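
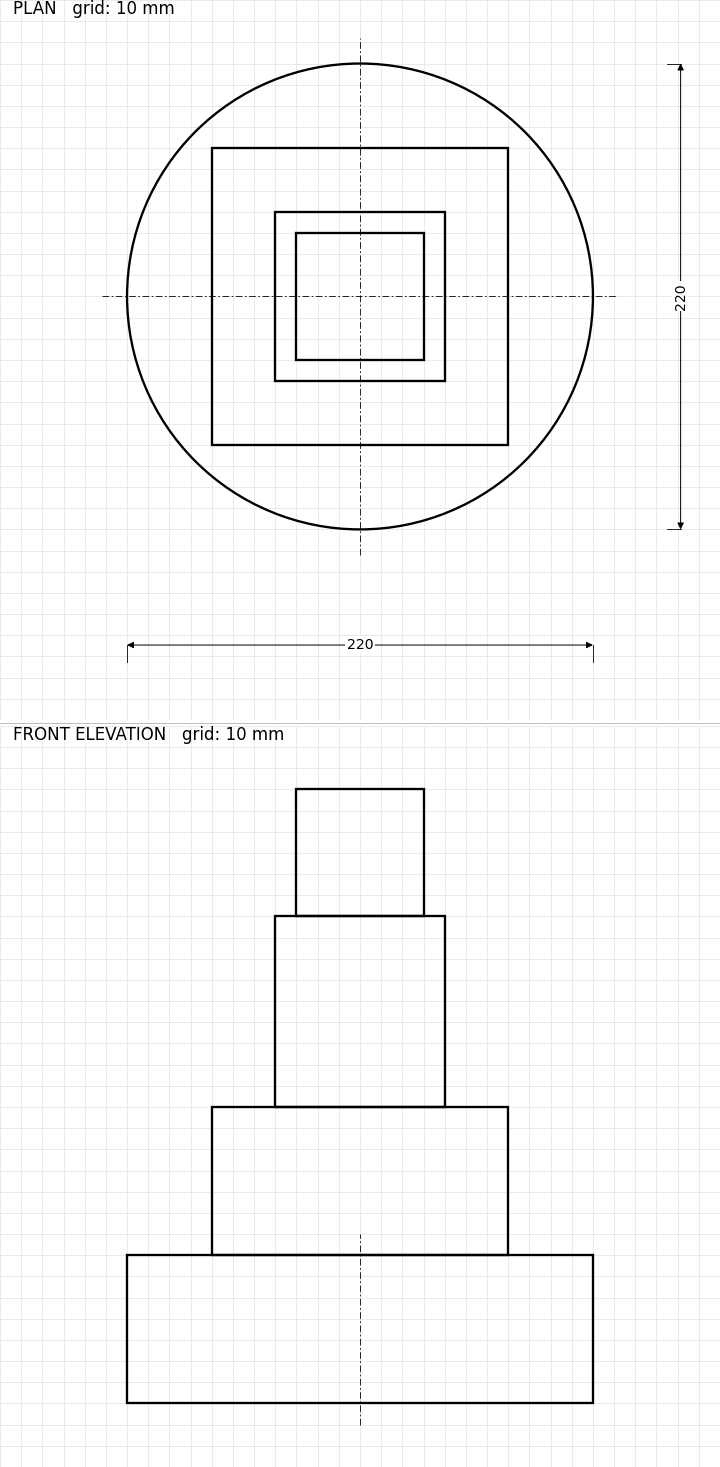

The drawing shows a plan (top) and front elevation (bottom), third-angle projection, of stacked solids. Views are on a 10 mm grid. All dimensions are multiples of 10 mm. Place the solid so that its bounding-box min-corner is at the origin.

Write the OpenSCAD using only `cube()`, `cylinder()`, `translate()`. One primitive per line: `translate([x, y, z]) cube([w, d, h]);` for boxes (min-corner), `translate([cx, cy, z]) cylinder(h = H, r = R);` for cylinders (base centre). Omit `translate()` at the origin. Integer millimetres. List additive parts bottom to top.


translate([110, 110, 0]) cylinder(h = 70, r = 110);
translate([40, 40, 70]) cube([140, 140, 70]);
translate([70, 70, 140]) cube([80, 80, 90]);
translate([80, 80, 230]) cube([60, 60, 60]);


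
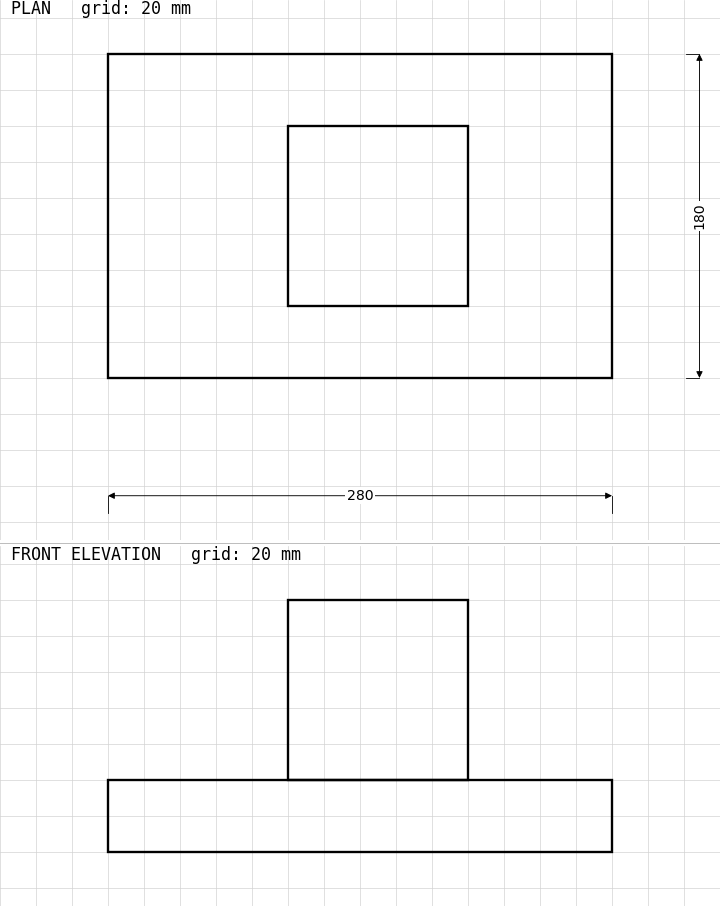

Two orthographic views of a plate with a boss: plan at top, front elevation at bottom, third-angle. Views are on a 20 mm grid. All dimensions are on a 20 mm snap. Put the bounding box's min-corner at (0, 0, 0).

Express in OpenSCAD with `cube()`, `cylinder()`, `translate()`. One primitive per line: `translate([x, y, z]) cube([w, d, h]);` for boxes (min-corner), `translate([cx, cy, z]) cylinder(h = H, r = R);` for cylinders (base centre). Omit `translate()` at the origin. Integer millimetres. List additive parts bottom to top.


cube([280, 180, 40]);
translate([100, 40, 40]) cube([100, 100, 100]);


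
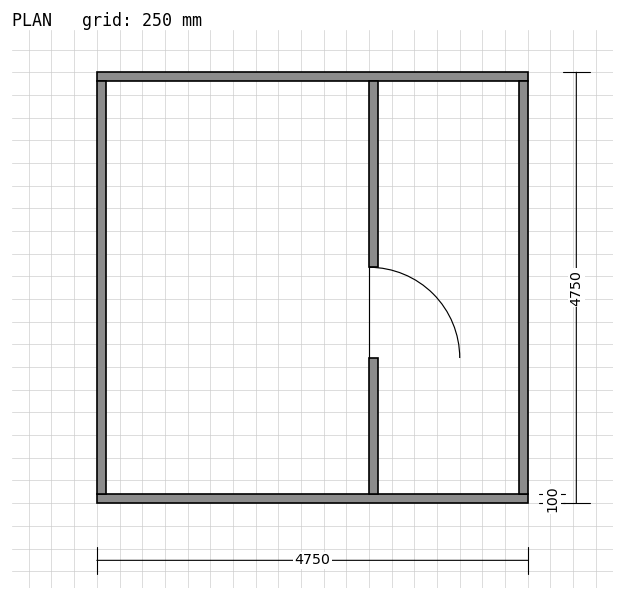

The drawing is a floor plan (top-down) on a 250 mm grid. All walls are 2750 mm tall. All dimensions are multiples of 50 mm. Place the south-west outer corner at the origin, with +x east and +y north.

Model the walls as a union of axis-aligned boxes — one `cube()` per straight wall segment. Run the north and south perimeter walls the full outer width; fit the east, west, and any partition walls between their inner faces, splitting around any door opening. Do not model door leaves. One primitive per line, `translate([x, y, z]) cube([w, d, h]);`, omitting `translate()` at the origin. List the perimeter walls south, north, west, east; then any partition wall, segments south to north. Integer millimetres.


cube([4750, 100, 2750]);
translate([0, 4650, 0]) cube([4750, 100, 2750]);
translate([0, 100, 0]) cube([100, 4550, 2750]);
translate([4650, 100, 0]) cube([100, 4550, 2750]);
translate([3000, 100, 0]) cube([100, 1500, 2750]);
translate([3000, 2600, 0]) cube([100, 2050, 2750]);


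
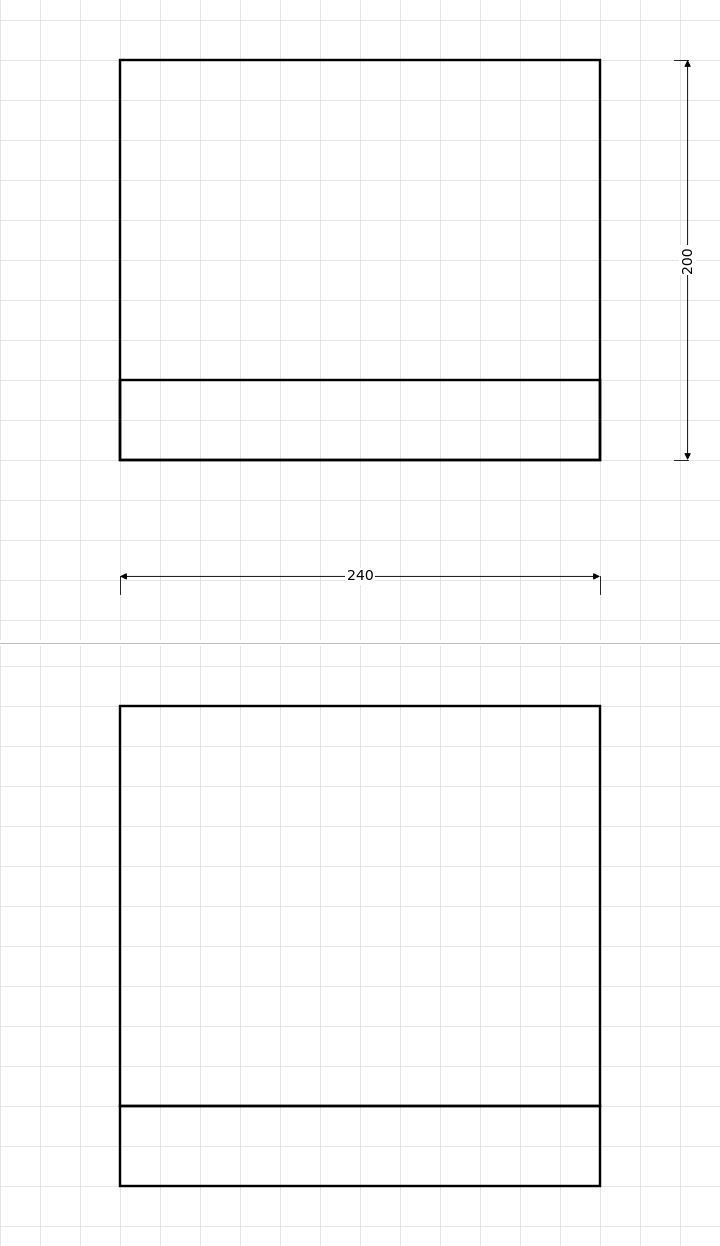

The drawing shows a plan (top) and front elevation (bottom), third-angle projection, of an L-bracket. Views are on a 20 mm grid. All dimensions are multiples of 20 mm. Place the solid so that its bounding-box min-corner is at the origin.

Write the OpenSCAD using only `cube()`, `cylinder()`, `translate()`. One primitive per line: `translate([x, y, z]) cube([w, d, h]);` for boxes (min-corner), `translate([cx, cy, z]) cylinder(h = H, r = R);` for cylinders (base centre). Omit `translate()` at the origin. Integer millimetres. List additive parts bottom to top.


cube([240, 200, 40]);
translate([0, 0, 40]) cube([240, 40, 200]);


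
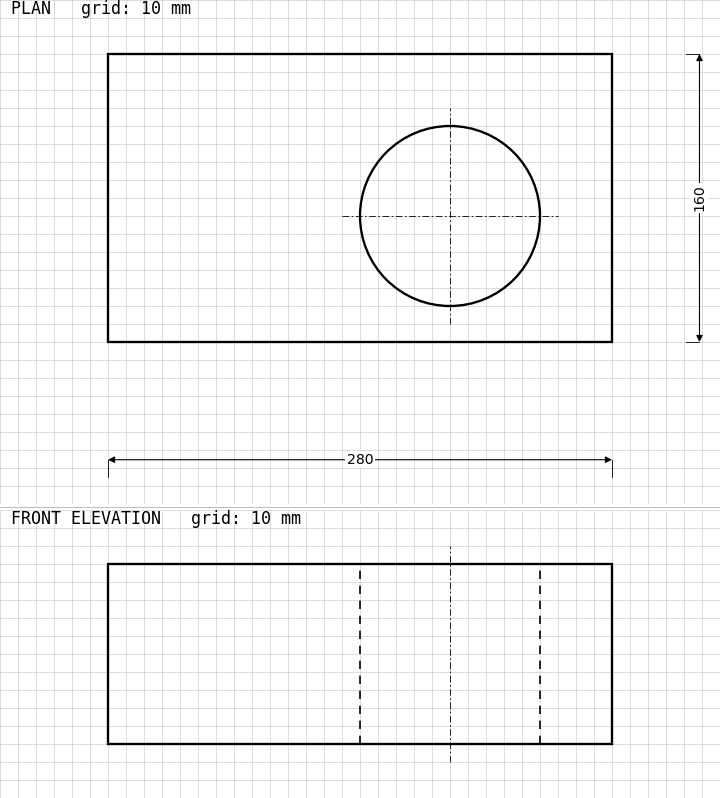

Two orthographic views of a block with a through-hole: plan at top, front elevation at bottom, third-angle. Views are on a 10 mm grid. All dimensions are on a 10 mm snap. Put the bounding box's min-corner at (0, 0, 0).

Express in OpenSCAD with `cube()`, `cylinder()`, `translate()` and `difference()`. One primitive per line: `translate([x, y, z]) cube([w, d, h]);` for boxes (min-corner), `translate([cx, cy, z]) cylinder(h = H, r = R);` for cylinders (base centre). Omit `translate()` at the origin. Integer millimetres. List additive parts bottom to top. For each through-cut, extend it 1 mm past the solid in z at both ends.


difference() {
  cube([280, 160, 100]);
  translate([190, 70, -1]) cylinder(h = 102, r = 50);
}


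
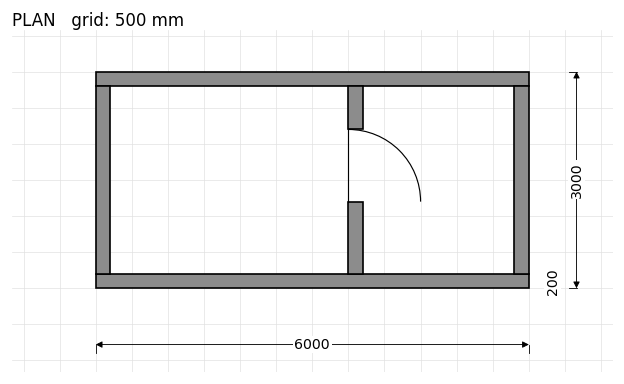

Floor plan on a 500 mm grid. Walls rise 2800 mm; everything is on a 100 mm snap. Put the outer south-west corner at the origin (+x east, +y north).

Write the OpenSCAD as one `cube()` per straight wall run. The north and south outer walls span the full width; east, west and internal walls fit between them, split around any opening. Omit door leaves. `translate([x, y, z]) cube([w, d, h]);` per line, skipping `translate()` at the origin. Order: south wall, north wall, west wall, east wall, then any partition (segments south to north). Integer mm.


cube([6000, 200, 2800]);
translate([0, 2800, 0]) cube([6000, 200, 2800]);
translate([0, 200, 0]) cube([200, 2600, 2800]);
translate([5800, 200, 0]) cube([200, 2600, 2800]);
translate([3500, 200, 0]) cube([200, 1000, 2800]);
translate([3500, 2200, 0]) cube([200, 600, 2800]);


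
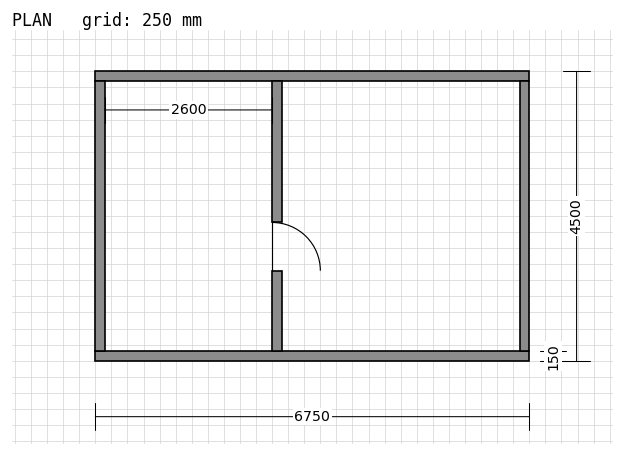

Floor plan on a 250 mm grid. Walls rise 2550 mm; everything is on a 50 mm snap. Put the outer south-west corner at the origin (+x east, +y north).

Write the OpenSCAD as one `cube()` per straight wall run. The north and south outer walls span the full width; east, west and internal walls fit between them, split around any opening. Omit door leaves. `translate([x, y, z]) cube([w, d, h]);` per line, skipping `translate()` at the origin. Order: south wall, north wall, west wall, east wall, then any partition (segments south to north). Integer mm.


cube([6750, 150, 2550]);
translate([0, 4350, 0]) cube([6750, 150, 2550]);
translate([0, 150, 0]) cube([150, 4200, 2550]);
translate([6600, 150, 0]) cube([150, 4200, 2550]);
translate([2750, 150, 0]) cube([150, 1250, 2550]);
translate([2750, 2150, 0]) cube([150, 2200, 2550]);


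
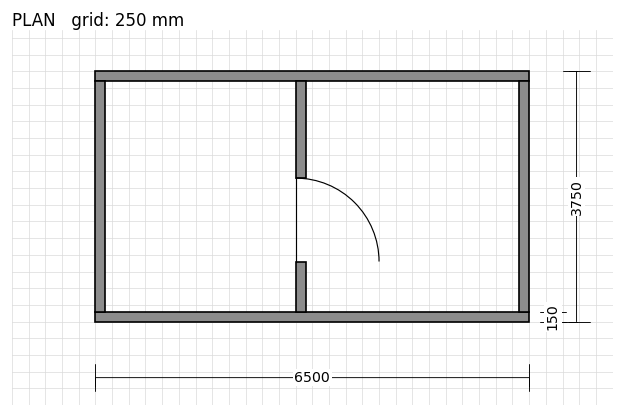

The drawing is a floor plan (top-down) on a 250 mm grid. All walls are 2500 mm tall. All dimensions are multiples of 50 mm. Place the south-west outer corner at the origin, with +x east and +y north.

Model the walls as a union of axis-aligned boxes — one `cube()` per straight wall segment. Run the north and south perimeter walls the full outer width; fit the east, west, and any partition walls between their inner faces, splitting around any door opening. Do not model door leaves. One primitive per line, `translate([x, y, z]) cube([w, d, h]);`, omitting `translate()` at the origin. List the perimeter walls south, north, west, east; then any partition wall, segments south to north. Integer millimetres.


cube([6500, 150, 2500]);
translate([0, 3600, 0]) cube([6500, 150, 2500]);
translate([0, 150, 0]) cube([150, 3450, 2500]);
translate([6350, 150, 0]) cube([150, 3450, 2500]);
translate([3000, 150, 0]) cube([150, 750, 2500]);
translate([3000, 2150, 0]) cube([150, 1450, 2500]);


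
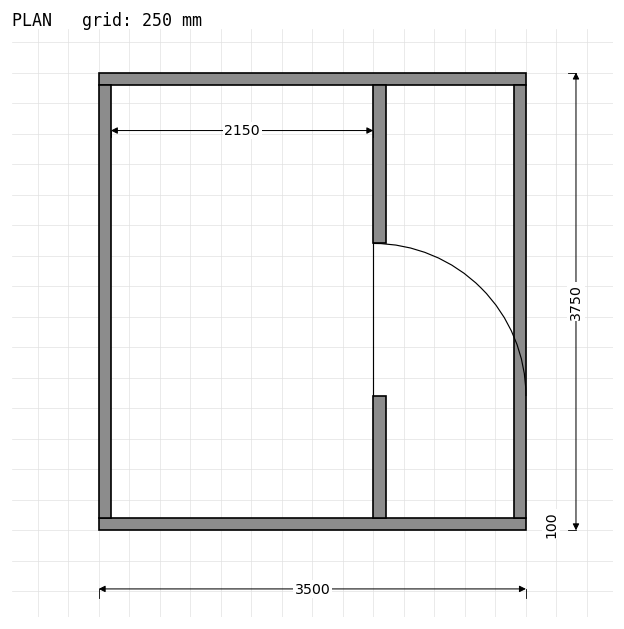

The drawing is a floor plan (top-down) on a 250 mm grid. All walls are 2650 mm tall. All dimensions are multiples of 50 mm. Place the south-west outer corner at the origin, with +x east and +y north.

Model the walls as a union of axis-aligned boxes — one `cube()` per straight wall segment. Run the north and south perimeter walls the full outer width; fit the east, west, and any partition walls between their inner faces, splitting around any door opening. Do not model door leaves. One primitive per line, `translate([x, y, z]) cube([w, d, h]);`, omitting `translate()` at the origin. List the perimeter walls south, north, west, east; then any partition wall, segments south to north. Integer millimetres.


cube([3500, 100, 2650]);
translate([0, 3650, 0]) cube([3500, 100, 2650]);
translate([0, 100, 0]) cube([100, 3550, 2650]);
translate([3400, 100, 0]) cube([100, 3550, 2650]);
translate([2250, 100, 0]) cube([100, 1000, 2650]);
translate([2250, 2350, 0]) cube([100, 1300, 2650]);


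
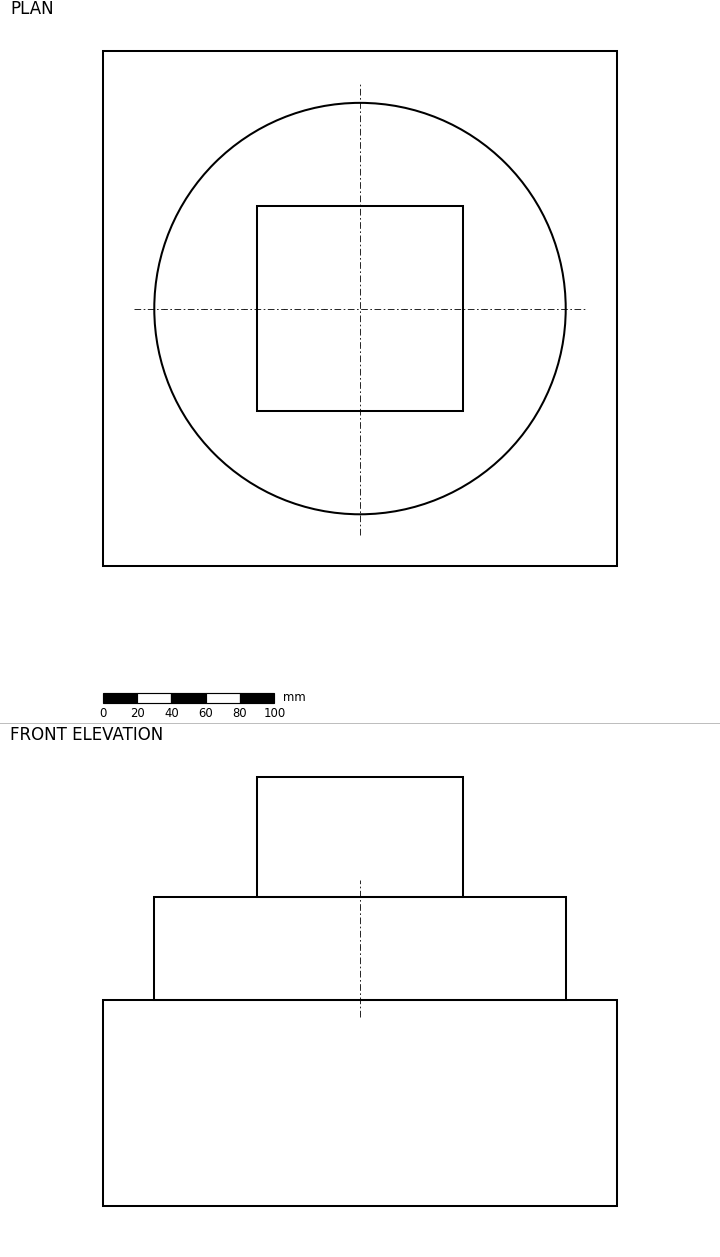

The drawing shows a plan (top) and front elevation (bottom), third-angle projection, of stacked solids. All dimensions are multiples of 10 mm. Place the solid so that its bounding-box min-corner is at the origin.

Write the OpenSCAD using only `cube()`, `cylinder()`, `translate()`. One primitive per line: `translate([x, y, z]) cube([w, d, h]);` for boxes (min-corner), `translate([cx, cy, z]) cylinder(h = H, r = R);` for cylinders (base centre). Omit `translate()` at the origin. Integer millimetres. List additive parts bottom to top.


cube([300, 300, 120]);
translate([150, 150, 120]) cylinder(h = 60, r = 120);
translate([90, 90, 180]) cube([120, 120, 70]);


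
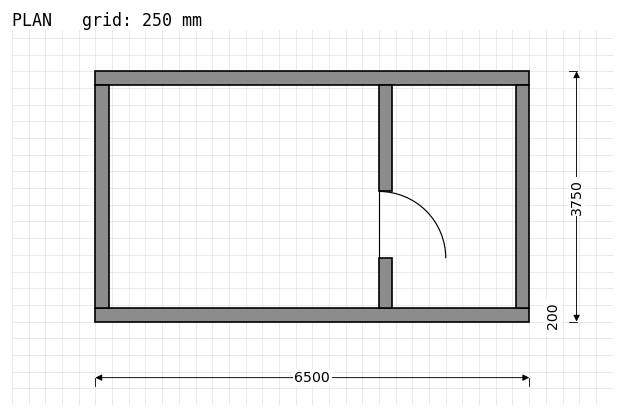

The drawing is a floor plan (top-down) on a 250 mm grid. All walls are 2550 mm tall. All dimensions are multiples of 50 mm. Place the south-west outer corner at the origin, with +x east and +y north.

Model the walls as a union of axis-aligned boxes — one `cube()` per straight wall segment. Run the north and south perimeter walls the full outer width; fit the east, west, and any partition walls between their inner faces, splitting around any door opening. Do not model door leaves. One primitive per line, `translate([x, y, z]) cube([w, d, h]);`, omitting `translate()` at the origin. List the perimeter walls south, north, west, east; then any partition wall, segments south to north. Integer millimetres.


cube([6500, 200, 2550]);
translate([0, 3550, 0]) cube([6500, 200, 2550]);
translate([0, 200, 0]) cube([200, 3350, 2550]);
translate([6300, 200, 0]) cube([200, 3350, 2550]);
translate([4250, 200, 0]) cube([200, 750, 2550]);
translate([4250, 1950, 0]) cube([200, 1600, 2550]);


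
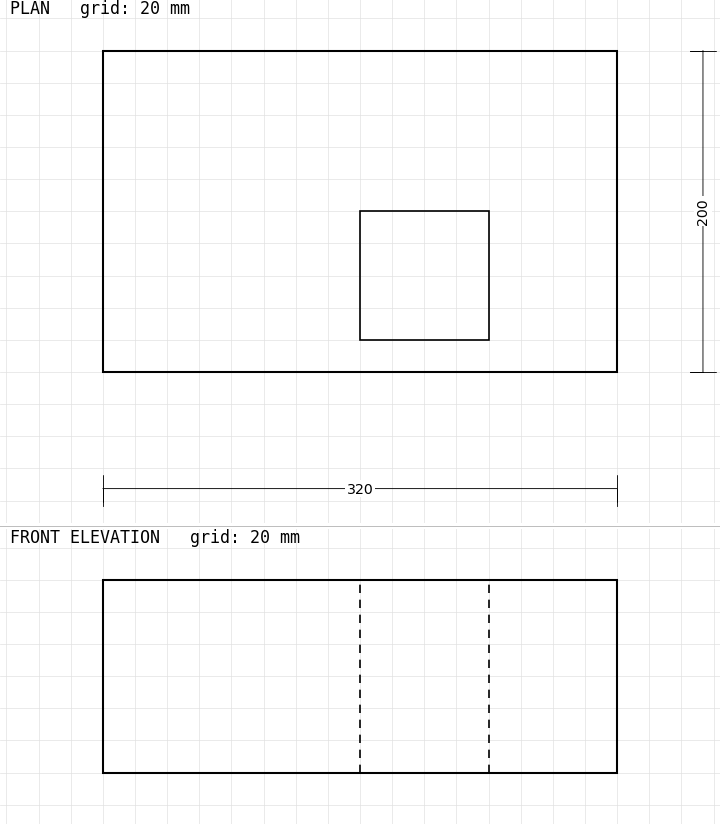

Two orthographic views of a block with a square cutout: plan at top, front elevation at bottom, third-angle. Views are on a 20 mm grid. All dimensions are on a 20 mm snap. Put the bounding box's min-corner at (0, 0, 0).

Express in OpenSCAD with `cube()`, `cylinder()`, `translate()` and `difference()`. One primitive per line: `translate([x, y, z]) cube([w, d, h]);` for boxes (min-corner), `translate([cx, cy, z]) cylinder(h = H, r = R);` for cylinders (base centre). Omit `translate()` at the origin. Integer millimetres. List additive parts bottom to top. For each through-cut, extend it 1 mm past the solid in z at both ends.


difference() {
  cube([320, 200, 120]);
  translate([160, 20, -1]) cube([80, 80, 122]);
}


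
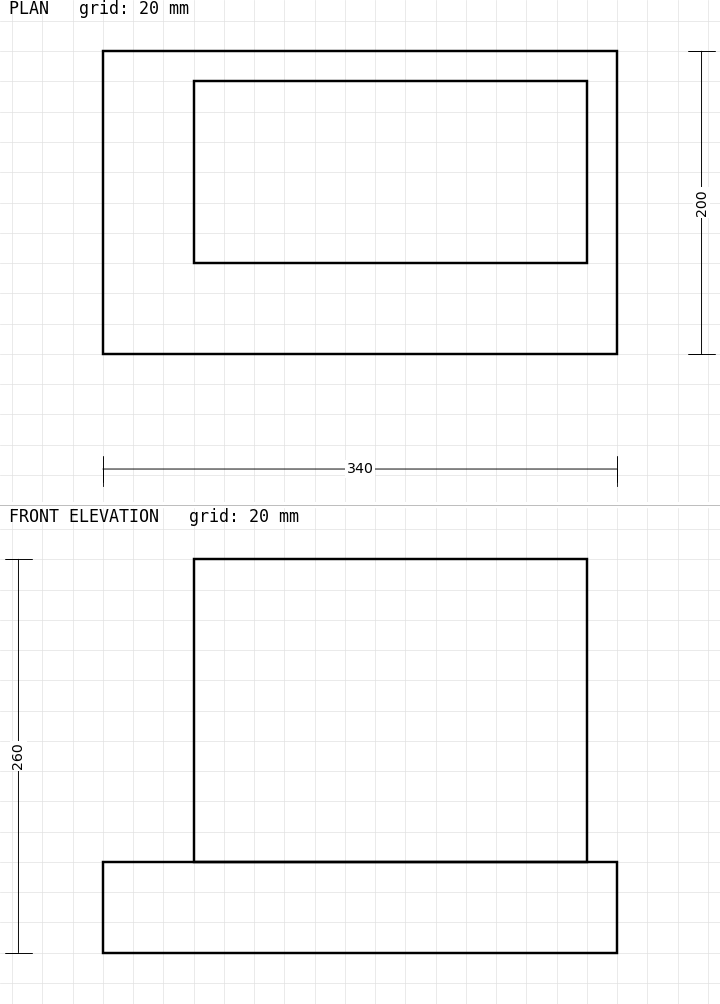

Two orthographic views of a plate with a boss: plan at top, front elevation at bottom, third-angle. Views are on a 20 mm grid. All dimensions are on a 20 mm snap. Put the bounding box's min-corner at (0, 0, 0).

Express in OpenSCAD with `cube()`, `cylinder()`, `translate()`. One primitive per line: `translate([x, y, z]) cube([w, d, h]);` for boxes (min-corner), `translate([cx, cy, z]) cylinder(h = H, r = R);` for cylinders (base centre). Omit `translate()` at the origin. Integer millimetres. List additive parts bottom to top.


cube([340, 200, 60]);
translate([60, 60, 60]) cube([260, 120, 200]);


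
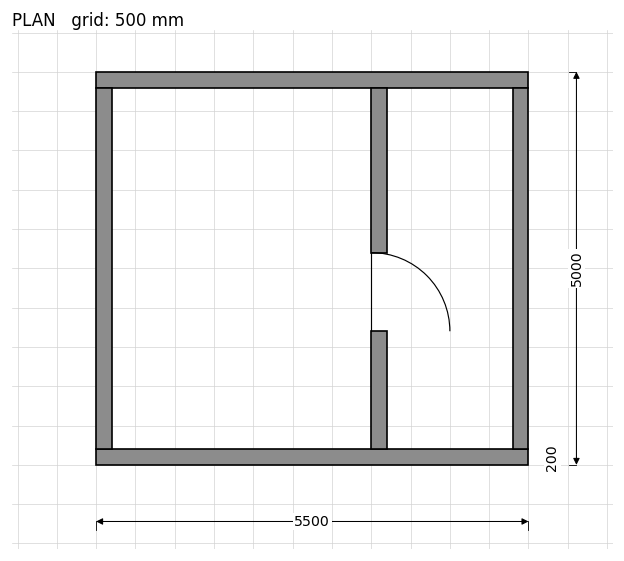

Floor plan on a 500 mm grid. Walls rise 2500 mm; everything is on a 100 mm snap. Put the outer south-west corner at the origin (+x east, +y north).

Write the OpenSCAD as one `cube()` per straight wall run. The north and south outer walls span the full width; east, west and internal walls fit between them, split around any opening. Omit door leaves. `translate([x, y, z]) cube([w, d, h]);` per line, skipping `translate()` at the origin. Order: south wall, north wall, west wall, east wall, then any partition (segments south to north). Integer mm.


cube([5500, 200, 2500]);
translate([0, 4800, 0]) cube([5500, 200, 2500]);
translate([0, 200, 0]) cube([200, 4600, 2500]);
translate([5300, 200, 0]) cube([200, 4600, 2500]);
translate([3500, 200, 0]) cube([200, 1500, 2500]);
translate([3500, 2700, 0]) cube([200, 2100, 2500]);


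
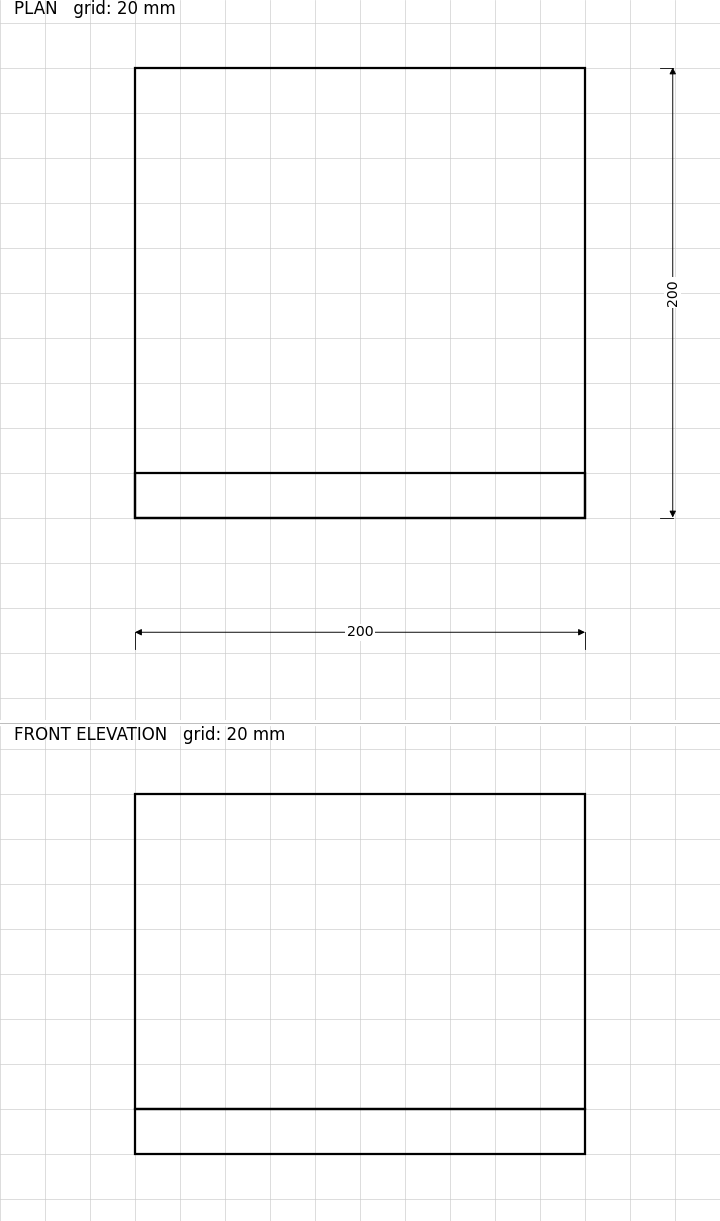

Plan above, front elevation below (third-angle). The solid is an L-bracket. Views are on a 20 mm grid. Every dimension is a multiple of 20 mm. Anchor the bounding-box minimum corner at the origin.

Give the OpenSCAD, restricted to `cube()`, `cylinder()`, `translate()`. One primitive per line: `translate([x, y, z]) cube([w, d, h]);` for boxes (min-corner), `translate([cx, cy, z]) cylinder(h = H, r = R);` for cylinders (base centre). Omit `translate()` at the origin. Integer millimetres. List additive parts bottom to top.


cube([200, 200, 20]);
translate([0, 0, 20]) cube([200, 20, 140]);


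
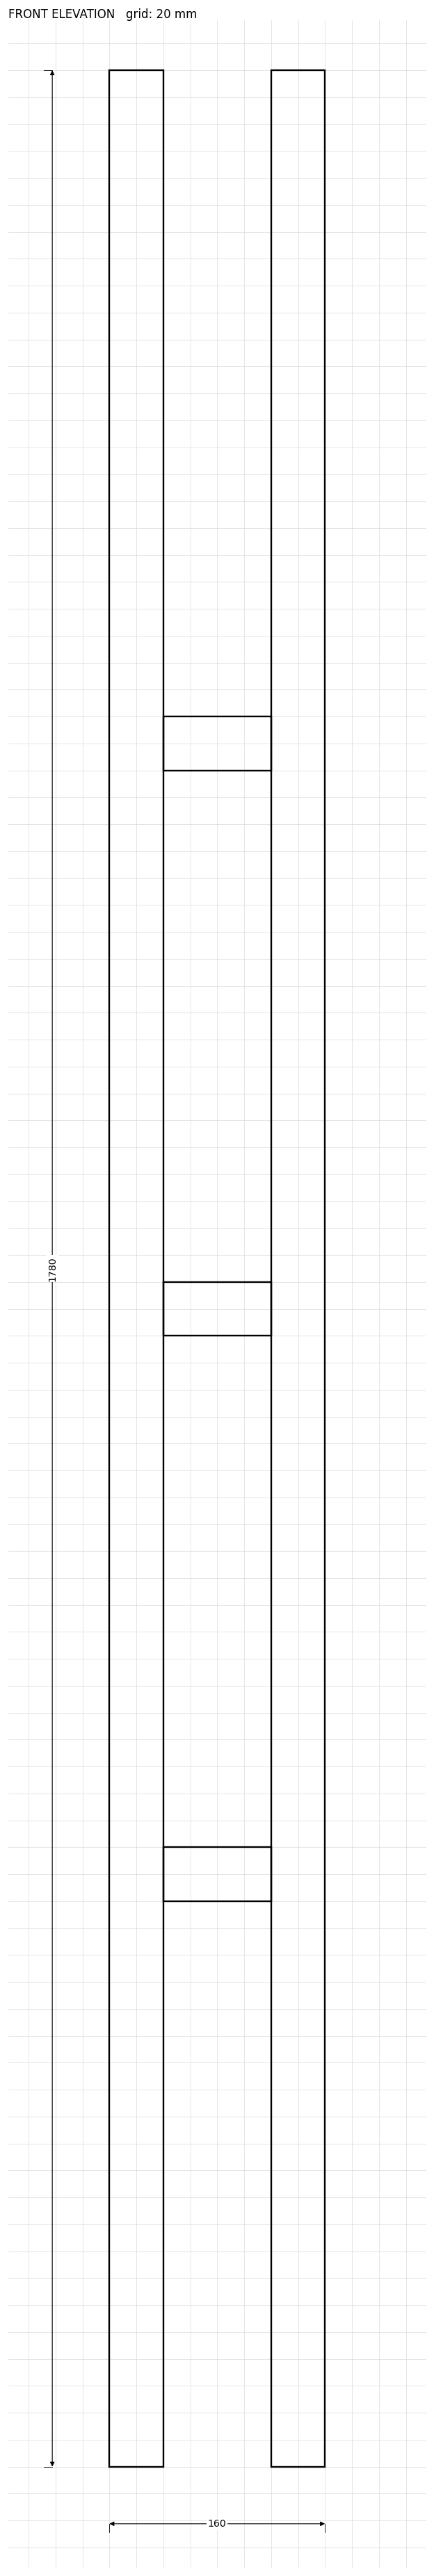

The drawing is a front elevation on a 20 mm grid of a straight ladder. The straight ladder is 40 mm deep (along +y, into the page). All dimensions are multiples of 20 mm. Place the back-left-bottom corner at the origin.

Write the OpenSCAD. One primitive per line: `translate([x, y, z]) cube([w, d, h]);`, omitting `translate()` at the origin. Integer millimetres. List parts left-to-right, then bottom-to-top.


cube([40, 40, 1780]);
translate([40, 0, 420]) cube([80, 40, 40]);
translate([40, 0, 840]) cube([80, 40, 40]);
translate([40, 0, 1260]) cube([80, 40, 40]);
translate([120, 0, 0]) cube([40, 40, 1780]);


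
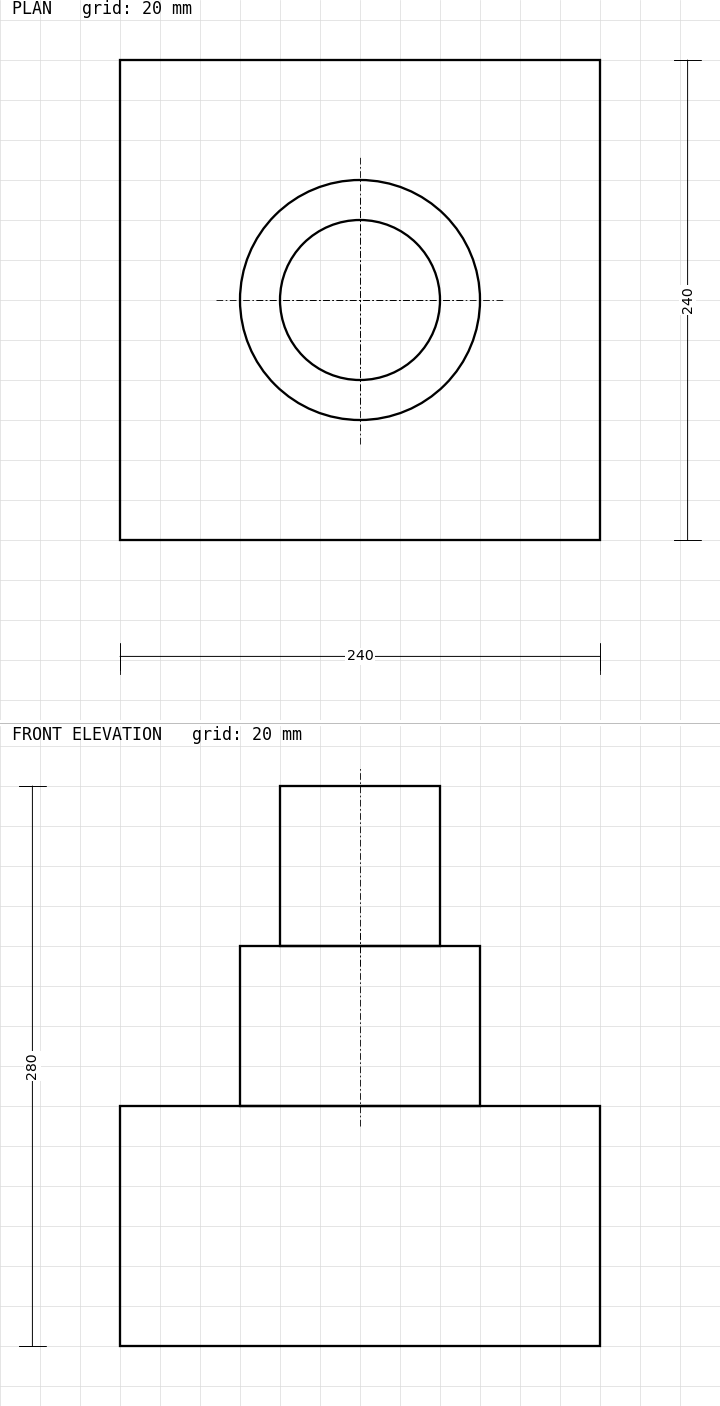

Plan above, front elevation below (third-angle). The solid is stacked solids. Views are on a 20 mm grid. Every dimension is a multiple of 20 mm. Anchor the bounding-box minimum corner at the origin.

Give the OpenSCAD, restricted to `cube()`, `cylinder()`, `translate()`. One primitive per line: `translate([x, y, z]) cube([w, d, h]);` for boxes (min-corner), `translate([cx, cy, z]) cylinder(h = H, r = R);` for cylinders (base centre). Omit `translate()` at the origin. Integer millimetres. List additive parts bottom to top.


cube([240, 240, 120]);
translate([120, 120, 120]) cylinder(h = 80, r = 60);
translate([120, 120, 200]) cylinder(h = 80, r = 40);


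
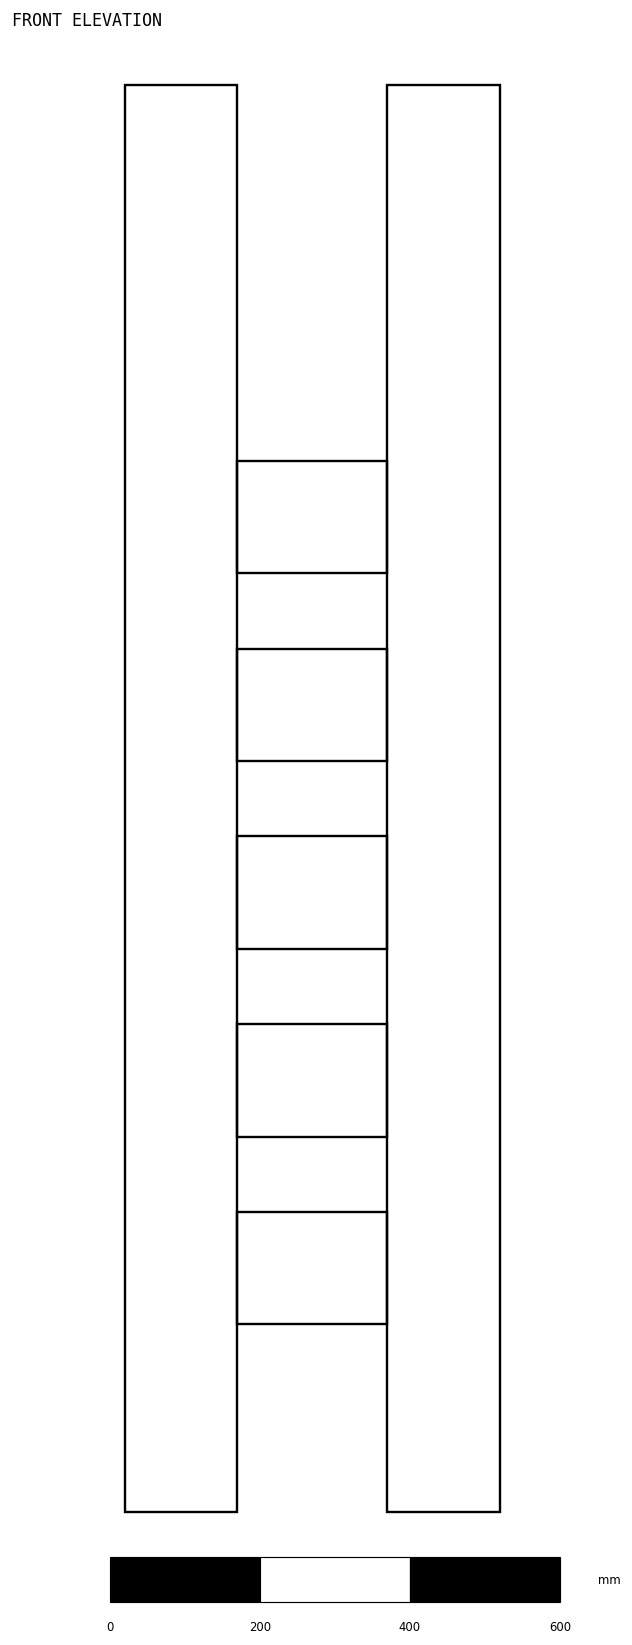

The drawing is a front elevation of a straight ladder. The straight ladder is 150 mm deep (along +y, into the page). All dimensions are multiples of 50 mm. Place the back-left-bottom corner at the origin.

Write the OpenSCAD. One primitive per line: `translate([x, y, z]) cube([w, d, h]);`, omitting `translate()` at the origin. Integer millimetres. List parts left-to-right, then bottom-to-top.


cube([150, 150, 1900]);
translate([150, 0, 250]) cube([200, 150, 150]);
translate([150, 0, 500]) cube([200, 150, 150]);
translate([150, 0, 750]) cube([200, 150, 150]);
translate([150, 0, 1000]) cube([200, 150, 150]);
translate([150, 0, 1250]) cube([200, 150, 150]);
translate([350, 0, 0]) cube([150, 150, 1900]);


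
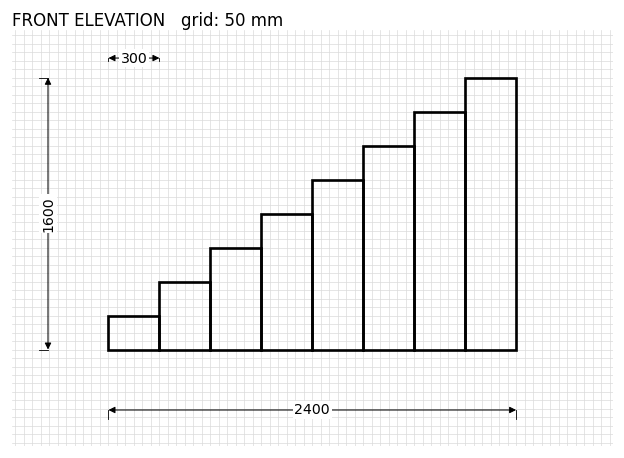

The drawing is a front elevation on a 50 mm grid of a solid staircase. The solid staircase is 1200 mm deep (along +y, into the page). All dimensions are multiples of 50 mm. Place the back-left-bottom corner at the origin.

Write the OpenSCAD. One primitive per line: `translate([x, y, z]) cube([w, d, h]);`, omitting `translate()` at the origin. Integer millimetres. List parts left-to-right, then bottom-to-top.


cube([300, 1200, 200]);
translate([300, 0, 0]) cube([300, 1200, 400]);
translate([600, 0, 0]) cube([300, 1200, 600]);
translate([900, 0, 0]) cube([300, 1200, 800]);
translate([1200, 0, 0]) cube([300, 1200, 1000]);
translate([1500, 0, 0]) cube([300, 1200, 1200]);
translate([1800, 0, 0]) cube([300, 1200, 1400]);
translate([2100, 0, 0]) cube([300, 1200, 1600]);


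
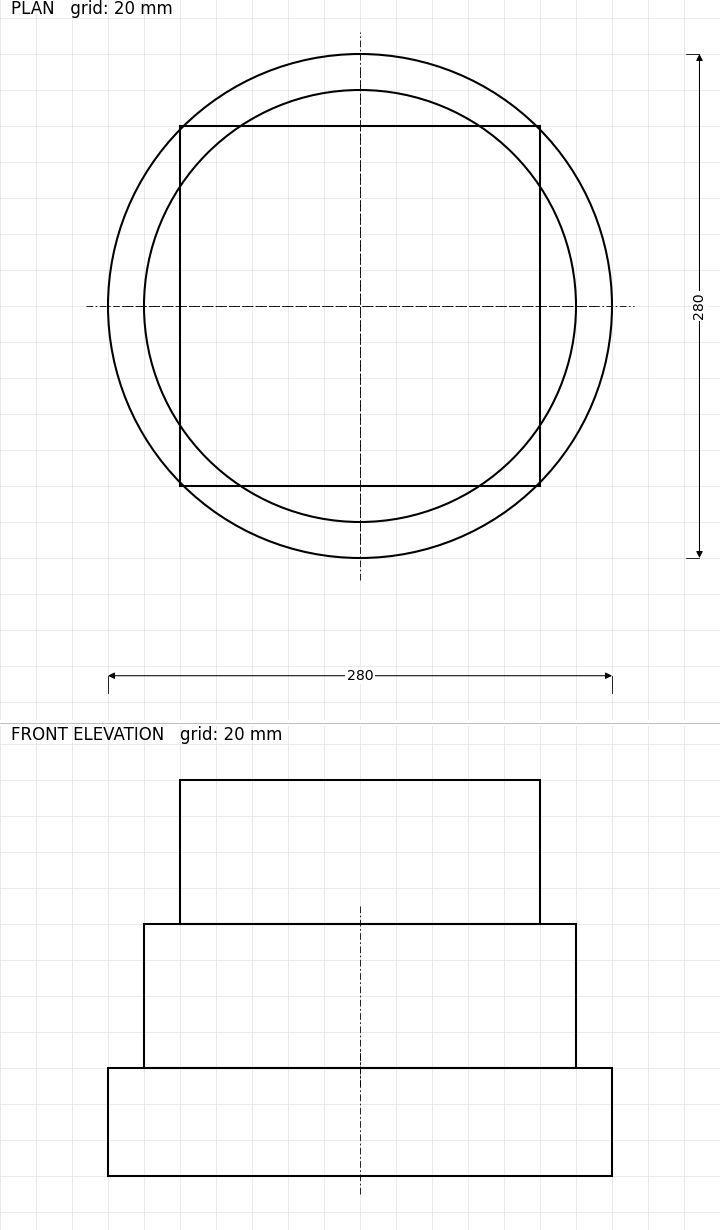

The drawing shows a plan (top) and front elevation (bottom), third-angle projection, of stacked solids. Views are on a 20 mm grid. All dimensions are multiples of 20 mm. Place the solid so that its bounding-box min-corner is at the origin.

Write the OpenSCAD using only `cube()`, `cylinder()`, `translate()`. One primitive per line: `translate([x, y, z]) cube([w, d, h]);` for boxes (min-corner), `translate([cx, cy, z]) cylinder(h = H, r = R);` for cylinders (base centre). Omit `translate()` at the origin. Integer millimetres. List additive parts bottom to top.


translate([140, 140, 0]) cylinder(h = 60, r = 140);
translate([140, 140, 60]) cylinder(h = 80, r = 120);
translate([40, 40, 140]) cube([200, 200, 80]);


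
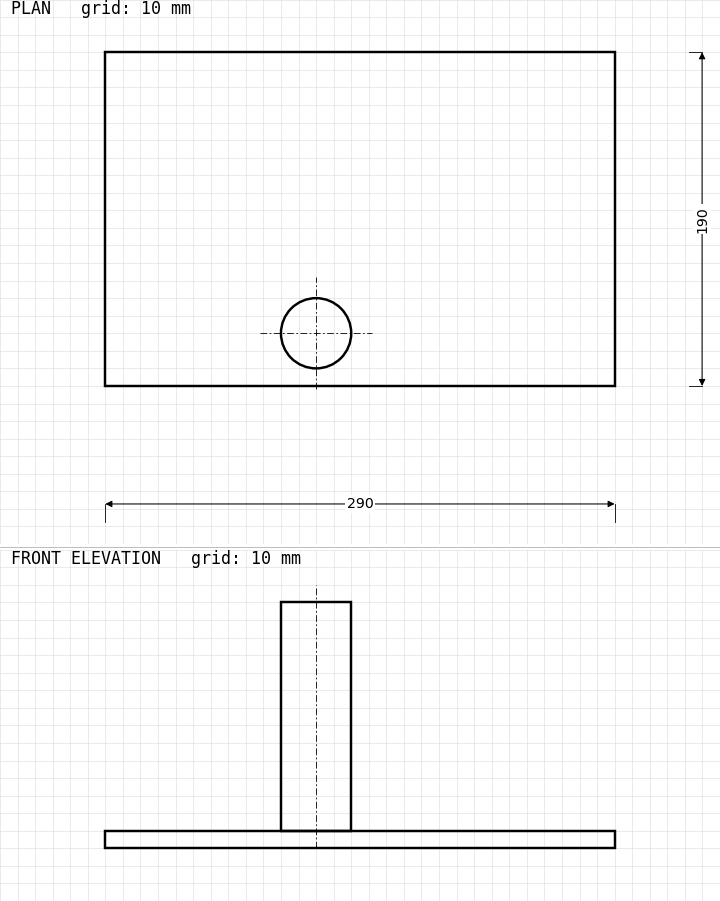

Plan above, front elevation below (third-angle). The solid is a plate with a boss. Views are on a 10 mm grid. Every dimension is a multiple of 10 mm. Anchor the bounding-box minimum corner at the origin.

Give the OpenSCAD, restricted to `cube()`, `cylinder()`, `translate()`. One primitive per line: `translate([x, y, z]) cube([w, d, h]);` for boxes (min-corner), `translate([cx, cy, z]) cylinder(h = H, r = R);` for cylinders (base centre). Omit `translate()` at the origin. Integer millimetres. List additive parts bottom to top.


cube([290, 190, 10]);
translate([120, 30, 10]) cylinder(h = 130, r = 20);


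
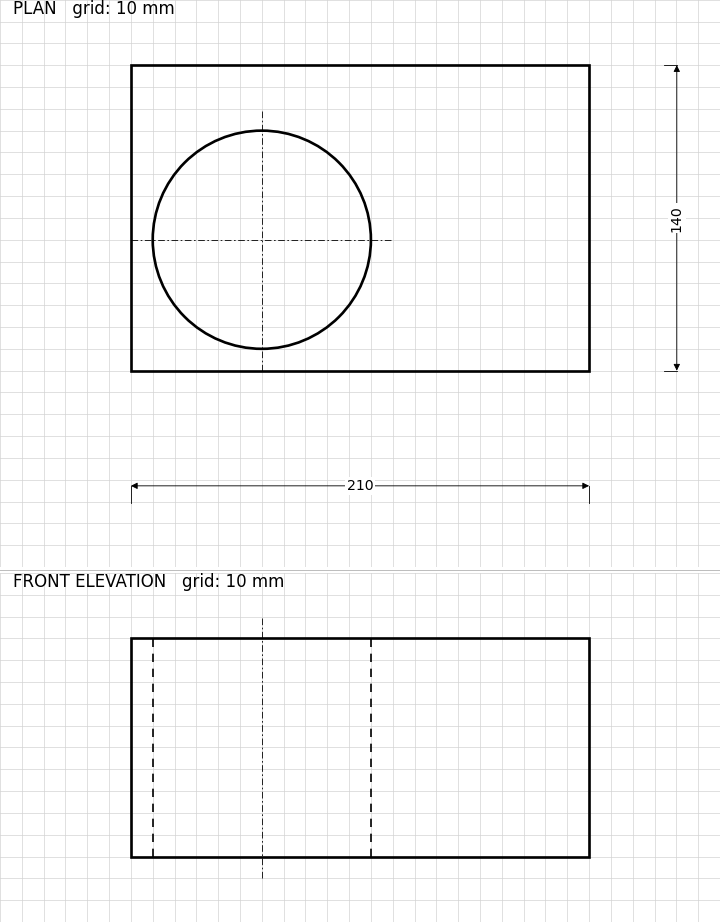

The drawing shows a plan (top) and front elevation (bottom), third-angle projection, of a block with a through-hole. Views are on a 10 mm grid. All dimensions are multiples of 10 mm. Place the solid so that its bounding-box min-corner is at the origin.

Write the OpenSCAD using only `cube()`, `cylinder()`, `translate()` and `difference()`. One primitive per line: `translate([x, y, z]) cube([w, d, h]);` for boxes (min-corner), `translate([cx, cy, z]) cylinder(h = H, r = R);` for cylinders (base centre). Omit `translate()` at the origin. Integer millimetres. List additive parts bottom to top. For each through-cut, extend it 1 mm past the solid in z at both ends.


difference() {
  cube([210, 140, 100]);
  translate([60, 60, -1]) cylinder(h = 102, r = 50);
}


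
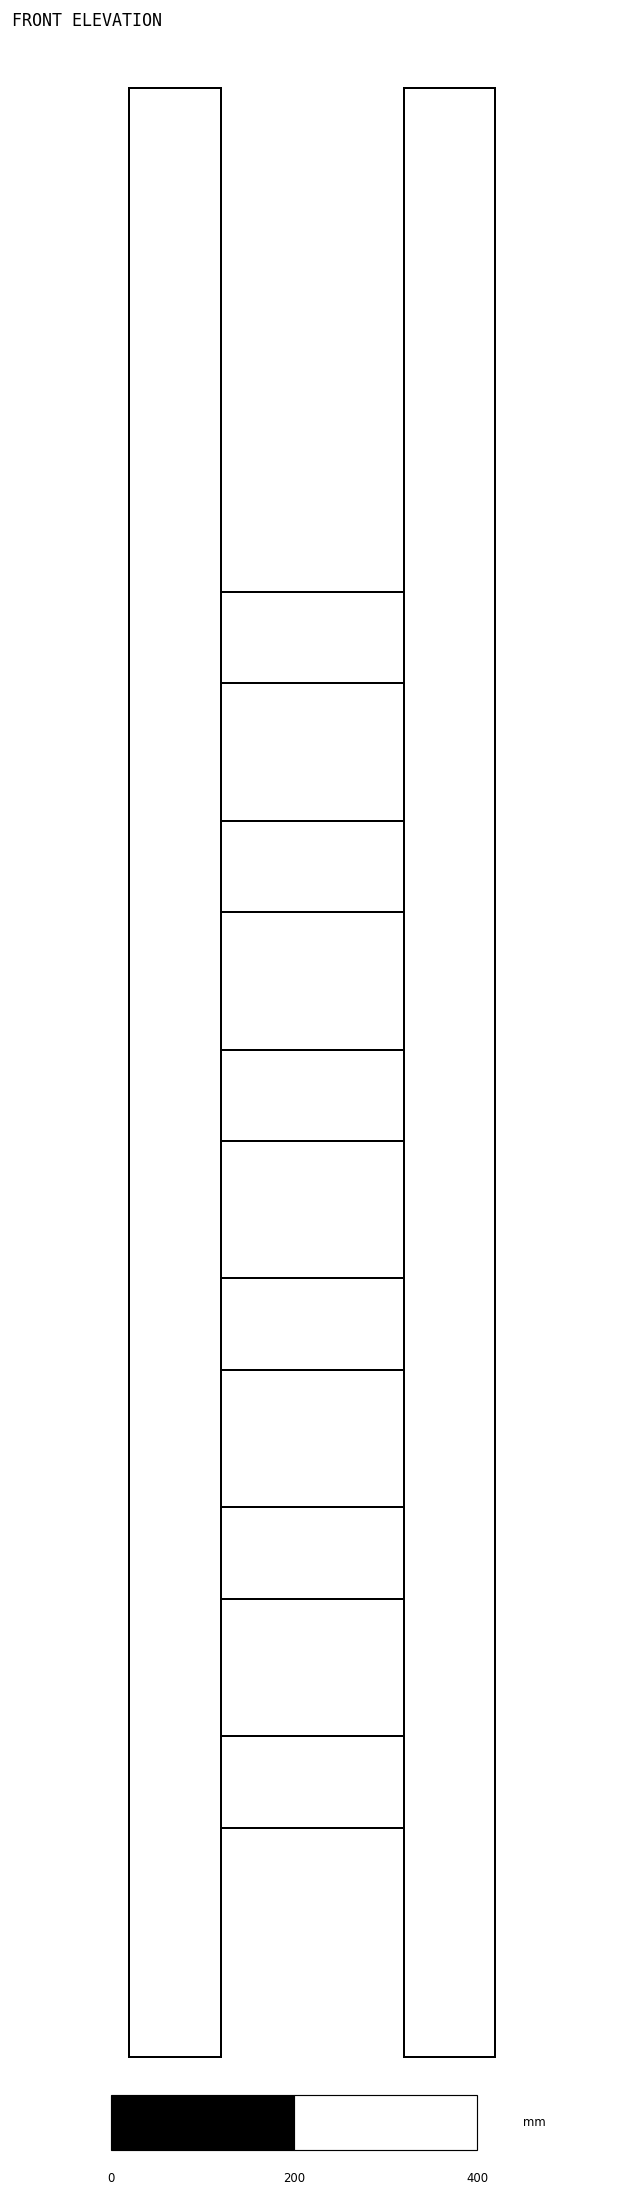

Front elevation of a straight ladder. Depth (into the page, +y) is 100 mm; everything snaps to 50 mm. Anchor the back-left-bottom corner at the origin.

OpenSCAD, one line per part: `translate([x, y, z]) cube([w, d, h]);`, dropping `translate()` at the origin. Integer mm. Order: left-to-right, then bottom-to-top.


cube([100, 100, 2150]);
translate([100, 0, 250]) cube([200, 100, 100]);
translate([100, 0, 500]) cube([200, 100, 100]);
translate([100, 0, 750]) cube([200, 100, 100]);
translate([100, 0, 1000]) cube([200, 100, 100]);
translate([100, 0, 1250]) cube([200, 100, 100]);
translate([100, 0, 1500]) cube([200, 100, 100]);
translate([300, 0, 0]) cube([100, 100, 2150]);


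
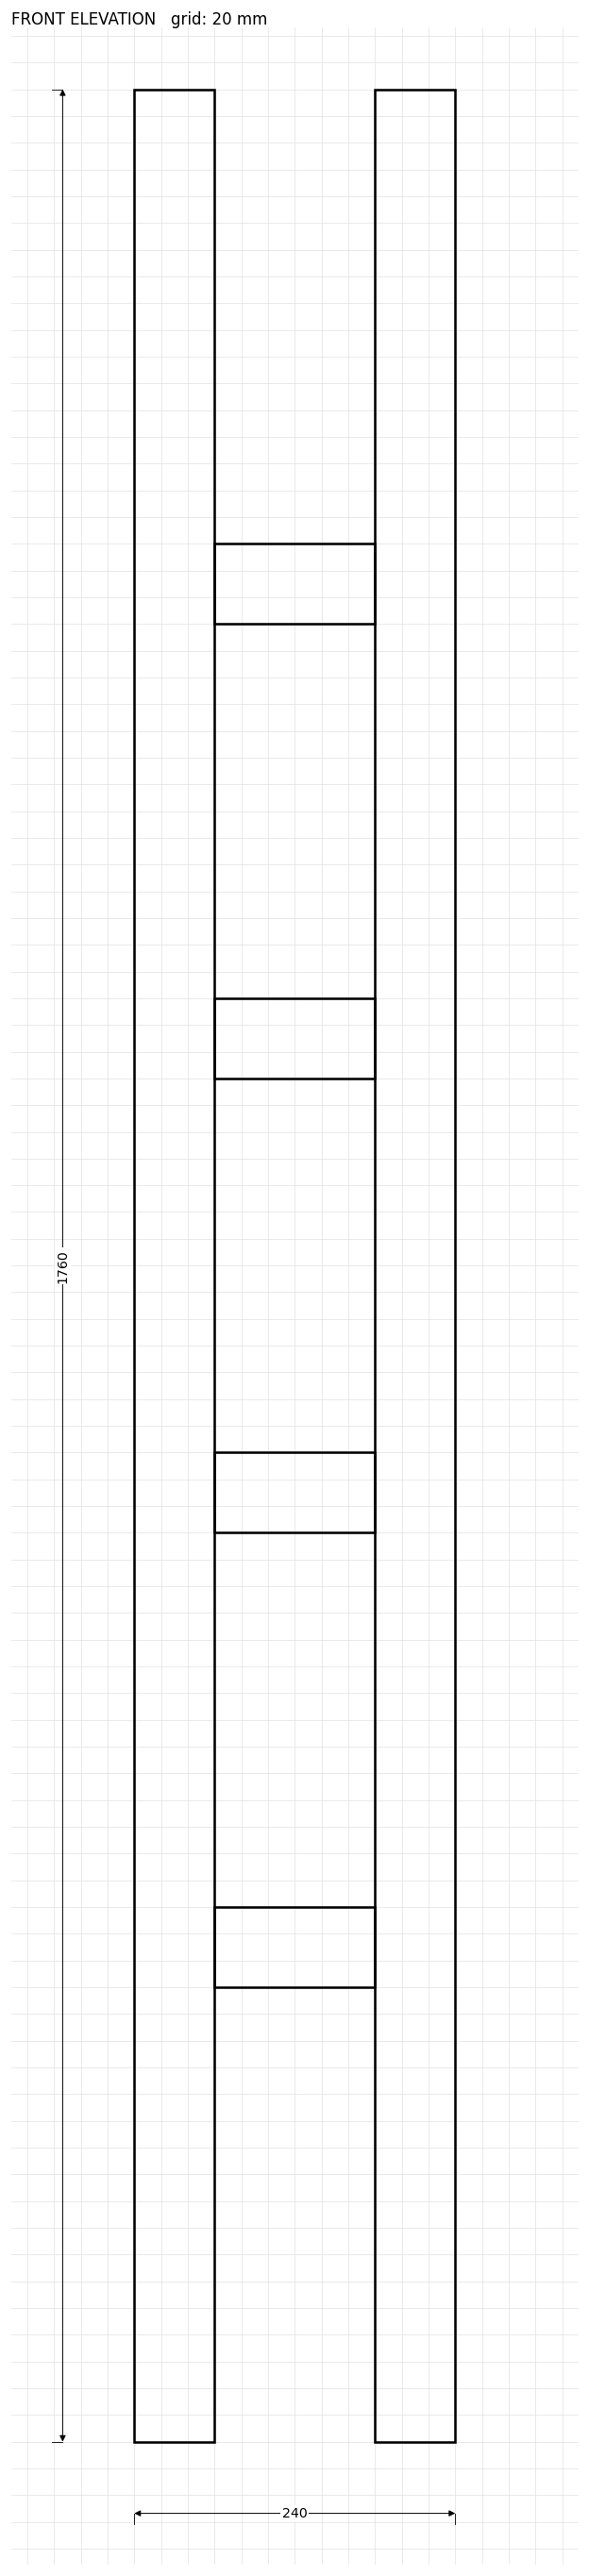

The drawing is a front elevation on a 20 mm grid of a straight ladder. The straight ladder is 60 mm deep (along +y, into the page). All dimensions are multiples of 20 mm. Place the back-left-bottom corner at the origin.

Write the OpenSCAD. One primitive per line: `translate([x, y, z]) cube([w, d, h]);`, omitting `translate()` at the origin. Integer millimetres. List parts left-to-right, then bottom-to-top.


cube([60, 60, 1760]);
translate([60, 0, 340]) cube([120, 60, 60]);
translate([60, 0, 680]) cube([120, 60, 60]);
translate([60, 0, 1020]) cube([120, 60, 60]);
translate([60, 0, 1360]) cube([120, 60, 60]);
translate([180, 0, 0]) cube([60, 60, 1760]);


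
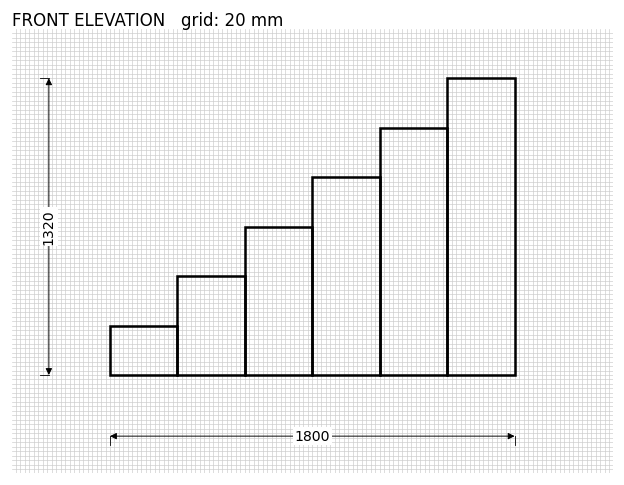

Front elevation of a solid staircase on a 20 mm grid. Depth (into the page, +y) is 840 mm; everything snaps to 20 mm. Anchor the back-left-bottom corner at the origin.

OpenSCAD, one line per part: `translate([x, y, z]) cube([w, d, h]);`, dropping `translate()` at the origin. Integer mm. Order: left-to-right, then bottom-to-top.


cube([300, 840, 220]);
translate([300, 0, 0]) cube([300, 840, 440]);
translate([600, 0, 0]) cube([300, 840, 660]);
translate([900, 0, 0]) cube([300, 840, 880]);
translate([1200, 0, 0]) cube([300, 840, 1100]);
translate([1500, 0, 0]) cube([300, 840, 1320]);


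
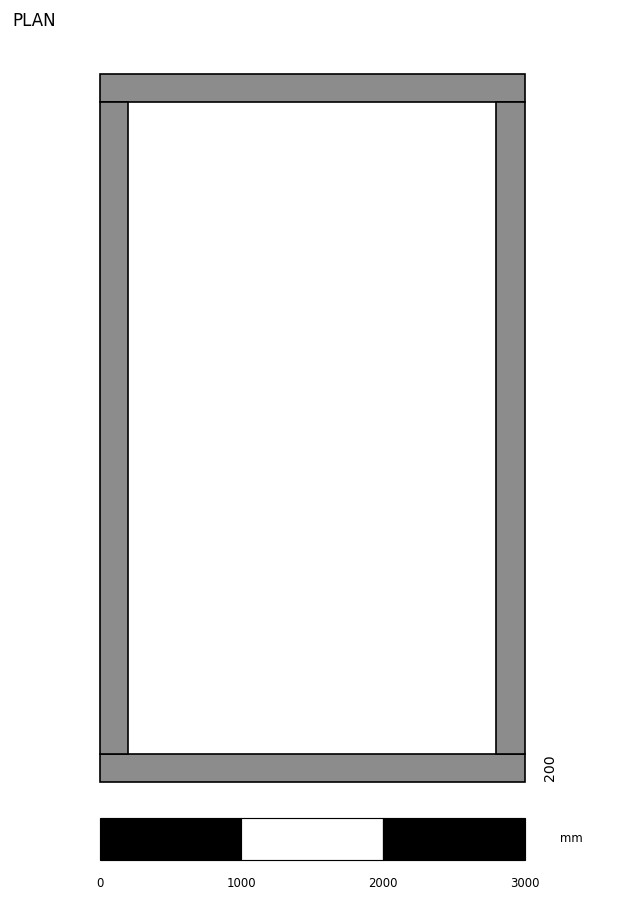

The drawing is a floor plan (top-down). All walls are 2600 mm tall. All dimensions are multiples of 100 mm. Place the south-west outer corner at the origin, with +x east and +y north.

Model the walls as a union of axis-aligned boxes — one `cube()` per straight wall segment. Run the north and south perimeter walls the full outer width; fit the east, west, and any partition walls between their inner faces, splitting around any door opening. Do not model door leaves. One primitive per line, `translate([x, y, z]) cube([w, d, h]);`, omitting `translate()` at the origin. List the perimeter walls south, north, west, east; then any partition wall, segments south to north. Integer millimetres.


cube([3000, 200, 2600]);
translate([0, 4800, 0]) cube([3000, 200, 2600]);
translate([0, 200, 0]) cube([200, 4600, 2600]);
translate([2800, 200, 0]) cube([200, 4600, 2600]);


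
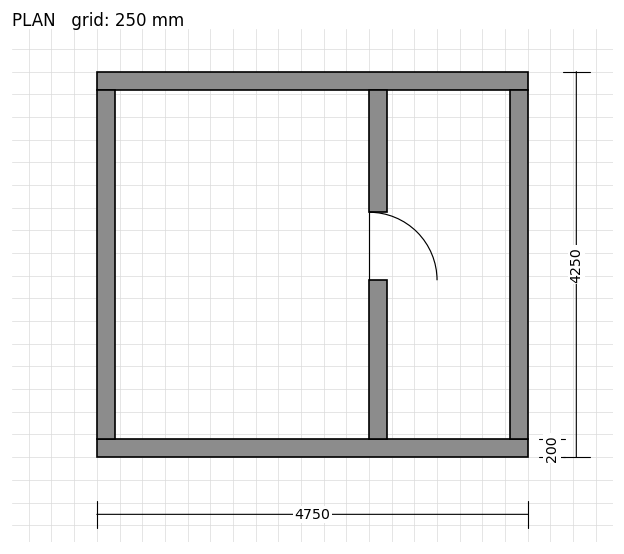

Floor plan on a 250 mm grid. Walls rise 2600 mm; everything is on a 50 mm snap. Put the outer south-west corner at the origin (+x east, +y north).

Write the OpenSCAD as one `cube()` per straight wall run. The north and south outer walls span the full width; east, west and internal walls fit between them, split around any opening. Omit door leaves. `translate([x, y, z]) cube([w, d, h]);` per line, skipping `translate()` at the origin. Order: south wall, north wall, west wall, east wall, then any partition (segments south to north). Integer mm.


cube([4750, 200, 2600]);
translate([0, 4050, 0]) cube([4750, 200, 2600]);
translate([0, 200, 0]) cube([200, 3850, 2600]);
translate([4550, 200, 0]) cube([200, 3850, 2600]);
translate([3000, 200, 0]) cube([200, 1750, 2600]);
translate([3000, 2700, 0]) cube([200, 1350, 2600]);


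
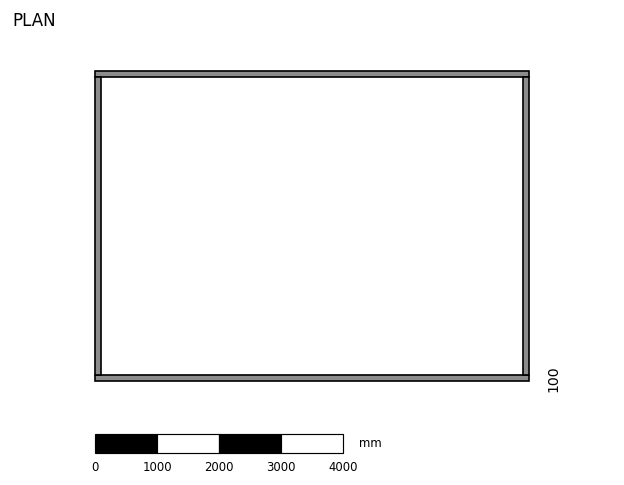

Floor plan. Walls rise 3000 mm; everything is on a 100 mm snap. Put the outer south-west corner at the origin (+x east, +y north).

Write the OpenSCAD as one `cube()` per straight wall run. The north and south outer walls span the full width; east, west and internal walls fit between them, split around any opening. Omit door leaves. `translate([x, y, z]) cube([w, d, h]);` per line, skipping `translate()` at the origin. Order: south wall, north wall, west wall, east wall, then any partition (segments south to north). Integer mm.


cube([7000, 100, 3000]);
translate([0, 4900, 0]) cube([7000, 100, 3000]);
translate([0, 100, 0]) cube([100, 4800, 3000]);
translate([6900, 100, 0]) cube([100, 4800, 3000]);


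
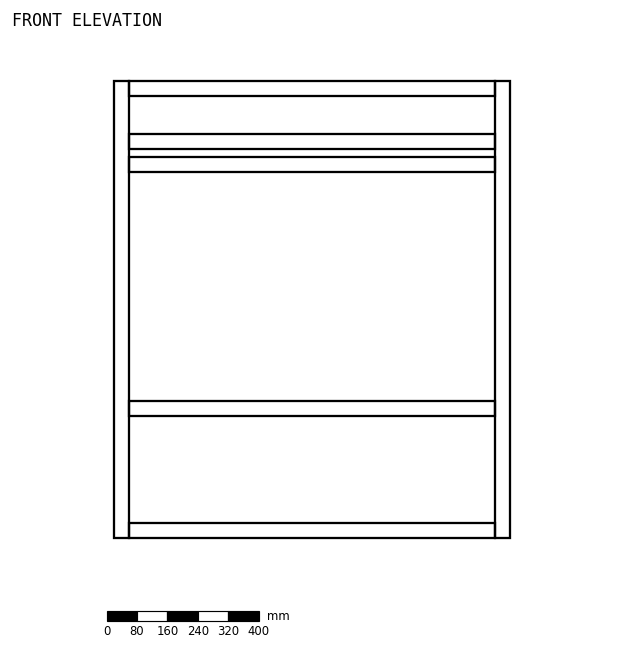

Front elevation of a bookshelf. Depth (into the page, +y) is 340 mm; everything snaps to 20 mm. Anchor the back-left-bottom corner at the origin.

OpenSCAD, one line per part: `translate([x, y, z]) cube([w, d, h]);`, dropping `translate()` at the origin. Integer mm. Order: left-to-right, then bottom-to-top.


cube([40, 340, 1200]);
translate([40, 0, 0]) cube([960, 340, 40]);
translate([40, 0, 320]) cube([960, 340, 40]);
translate([40, 0, 960]) cube([960, 340, 40]);
translate([40, 0, 1020]) cube([960, 340, 40]);
translate([40, 0, 1160]) cube([960, 340, 40]);
translate([1000, 0, 0]) cube([40, 340, 1200]);


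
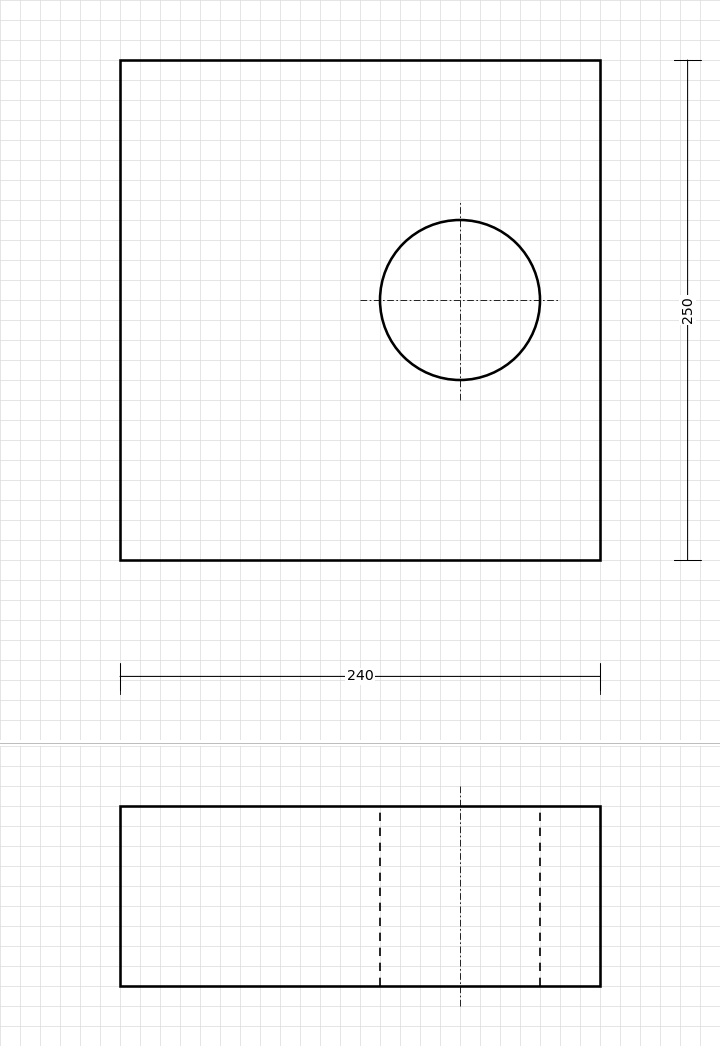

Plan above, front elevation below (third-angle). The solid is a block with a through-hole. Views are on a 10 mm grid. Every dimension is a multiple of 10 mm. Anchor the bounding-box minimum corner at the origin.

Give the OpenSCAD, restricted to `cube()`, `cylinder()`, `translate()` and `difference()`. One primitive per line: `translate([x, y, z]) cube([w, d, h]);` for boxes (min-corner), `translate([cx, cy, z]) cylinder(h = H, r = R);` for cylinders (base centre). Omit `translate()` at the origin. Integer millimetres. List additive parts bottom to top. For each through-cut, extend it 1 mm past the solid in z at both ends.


difference() {
  cube([240, 250, 90]);
  translate([170, 130, -1]) cylinder(h = 92, r = 40);
}


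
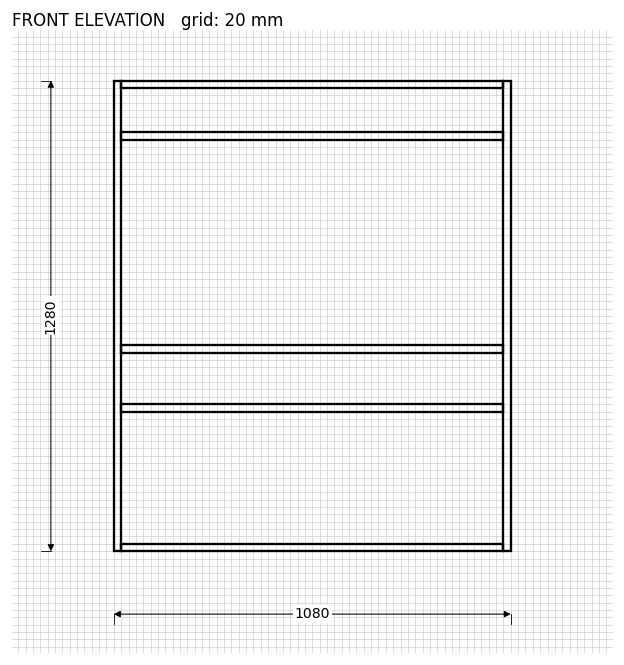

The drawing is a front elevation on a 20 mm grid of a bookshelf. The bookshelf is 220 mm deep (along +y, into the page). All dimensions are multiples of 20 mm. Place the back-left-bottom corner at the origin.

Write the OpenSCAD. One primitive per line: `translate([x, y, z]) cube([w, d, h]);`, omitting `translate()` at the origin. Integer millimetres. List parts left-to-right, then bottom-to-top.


cube([20, 220, 1280]);
translate([20, 0, 0]) cube([1040, 220, 20]);
translate([20, 0, 380]) cube([1040, 220, 20]);
translate([20, 0, 540]) cube([1040, 220, 20]);
translate([20, 0, 1120]) cube([1040, 220, 20]);
translate([20, 0, 1260]) cube([1040, 220, 20]);
translate([1060, 0, 0]) cube([20, 220, 1280]);


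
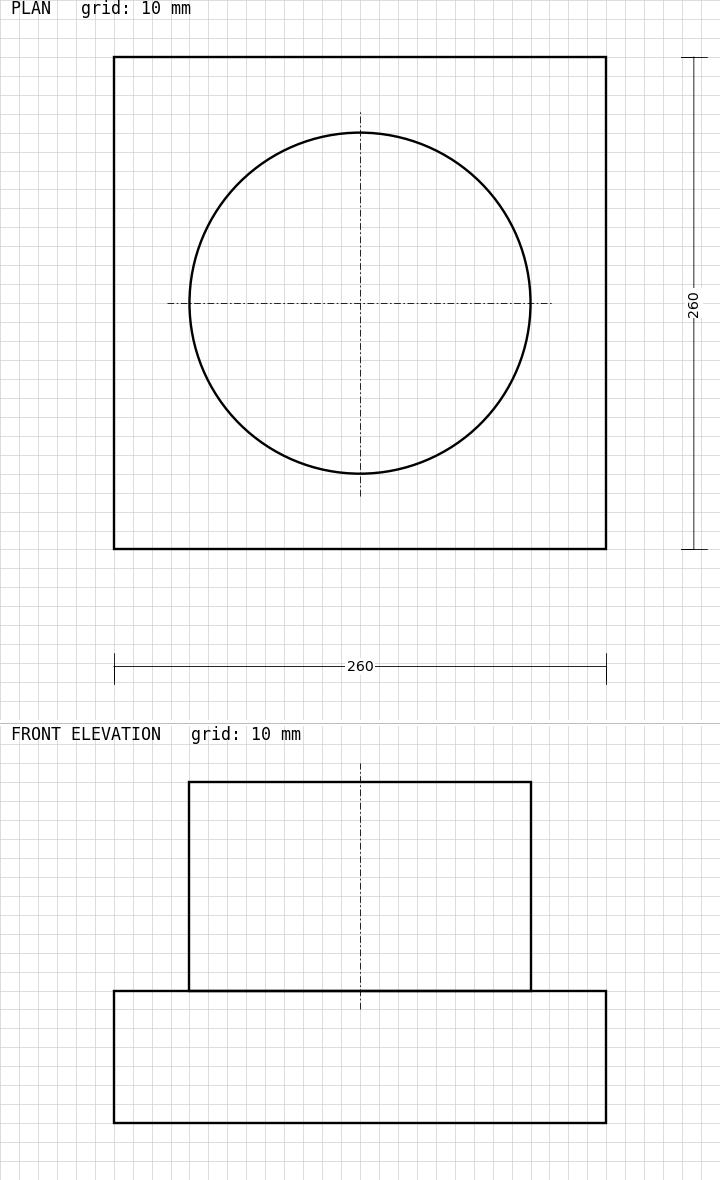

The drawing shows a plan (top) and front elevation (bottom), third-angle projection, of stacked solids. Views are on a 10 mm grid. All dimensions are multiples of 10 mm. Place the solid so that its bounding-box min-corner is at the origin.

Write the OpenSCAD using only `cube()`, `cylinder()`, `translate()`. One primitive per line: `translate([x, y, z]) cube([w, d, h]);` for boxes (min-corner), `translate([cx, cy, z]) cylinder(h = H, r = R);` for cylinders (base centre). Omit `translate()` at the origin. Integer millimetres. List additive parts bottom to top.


cube([260, 260, 70]);
translate([130, 130, 70]) cylinder(h = 110, r = 90);


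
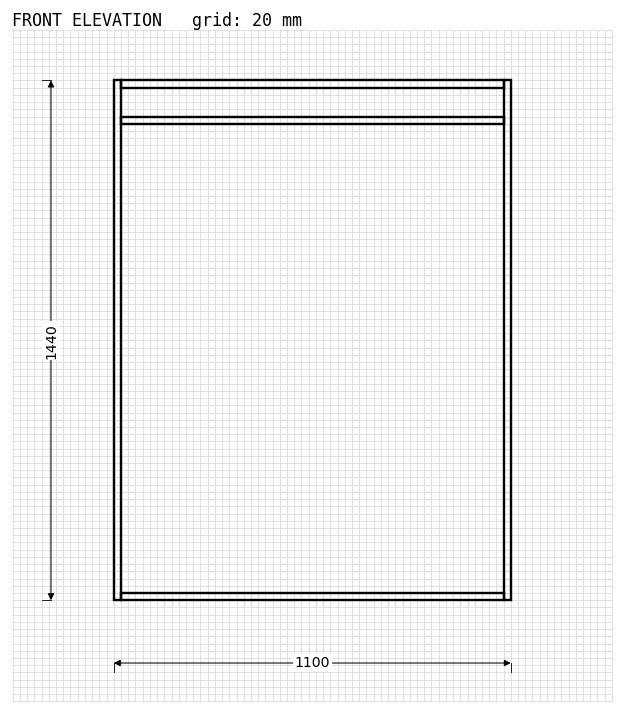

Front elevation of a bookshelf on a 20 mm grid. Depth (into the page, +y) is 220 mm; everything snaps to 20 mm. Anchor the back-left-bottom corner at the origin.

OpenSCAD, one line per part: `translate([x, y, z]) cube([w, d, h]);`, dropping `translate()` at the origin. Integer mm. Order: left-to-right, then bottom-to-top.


cube([20, 220, 1440]);
translate([20, 0, 0]) cube([1060, 220, 20]);
translate([20, 0, 1320]) cube([1060, 220, 20]);
translate([20, 0, 1420]) cube([1060, 220, 20]);
translate([1080, 0, 0]) cube([20, 220, 1440]);


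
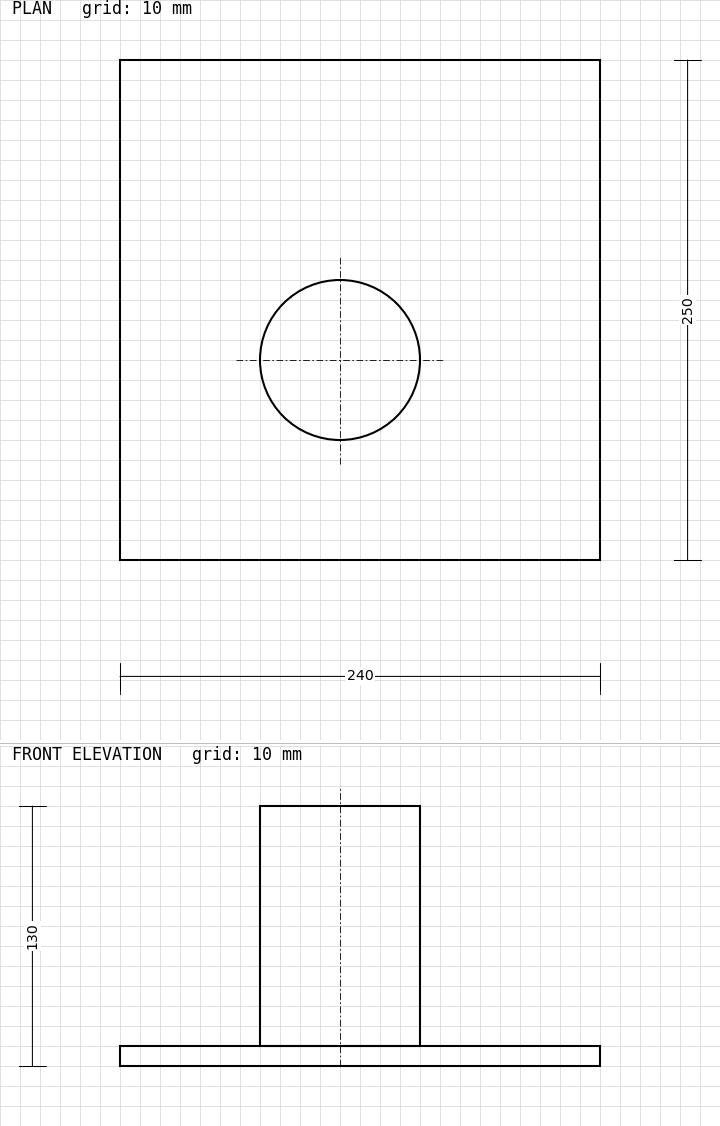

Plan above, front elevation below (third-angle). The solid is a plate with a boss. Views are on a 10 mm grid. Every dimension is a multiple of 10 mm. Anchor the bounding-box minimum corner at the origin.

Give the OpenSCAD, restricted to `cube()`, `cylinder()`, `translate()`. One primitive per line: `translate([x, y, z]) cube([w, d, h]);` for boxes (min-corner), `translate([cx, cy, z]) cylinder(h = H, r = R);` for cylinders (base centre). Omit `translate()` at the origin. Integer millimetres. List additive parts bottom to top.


cube([240, 250, 10]);
translate([110, 100, 10]) cylinder(h = 120, r = 40);
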